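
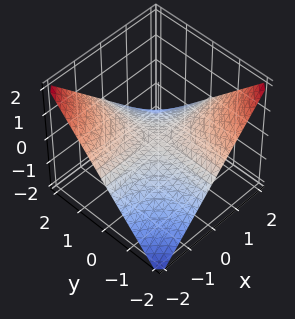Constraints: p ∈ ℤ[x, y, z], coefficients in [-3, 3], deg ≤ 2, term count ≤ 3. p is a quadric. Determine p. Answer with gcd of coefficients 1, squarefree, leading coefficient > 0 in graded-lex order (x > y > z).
Degree: a hyperbolic paraboloid; a quadric, so deg p = 2.
Reading off the gridlines: every point of the y-axis in the box is on the surface; it crosses the z-axis at the gridline z = 0; the visible x-axis segment lies entirely on the surface.
Together with the visible shape, these determine p as stated.

x*y + 2*z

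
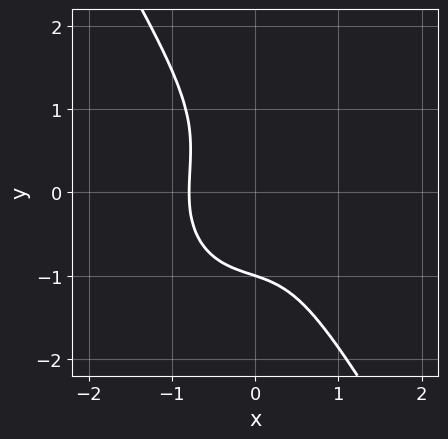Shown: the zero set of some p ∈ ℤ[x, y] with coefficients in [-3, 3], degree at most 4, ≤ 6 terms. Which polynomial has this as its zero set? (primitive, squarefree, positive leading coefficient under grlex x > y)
First, deg p = 3. The shape is more complex than any degree-2 curve.
Next, checking where it meets the axes: one y-axis crossing is at y = -1.
Finally, together with the visible shape, these determine p as stated.

2*x^3 + x*y^2 + y^3 + 1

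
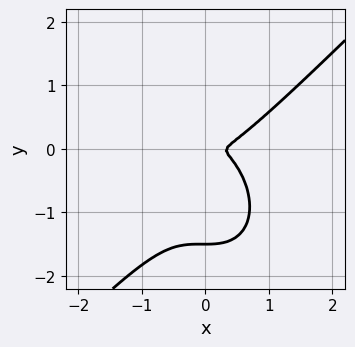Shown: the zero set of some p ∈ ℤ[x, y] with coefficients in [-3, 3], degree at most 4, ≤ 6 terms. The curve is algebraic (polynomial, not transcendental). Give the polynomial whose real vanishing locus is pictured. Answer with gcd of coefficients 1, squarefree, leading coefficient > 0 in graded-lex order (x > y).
Degree: no degree-2 curve has this shape, so deg p = 3.
Solving for integer coefficients yields p as stated.

3*x^3 - x^2*y - 2*y^3 - x^2 - 3*y^2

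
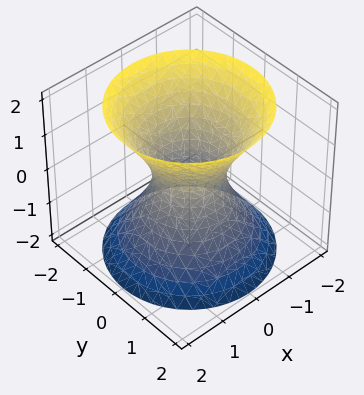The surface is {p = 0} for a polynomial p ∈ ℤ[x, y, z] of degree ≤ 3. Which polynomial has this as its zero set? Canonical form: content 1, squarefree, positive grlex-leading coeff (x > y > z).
3*x^2 + 3*y^2 - 2*z^2 - 2

1. Degree: an hourglass — one-sheet hyperboloid; a quadric, so deg p = 2.
2. Symmetries: the z-axis is an axis of rotation, so x and y enter only as x² + y²; mirror symmetry z ↦ −z ⇒ only even powers of z.
3. Observable constraints: the surface avoids every integer z-axis point in the box; a circular section at z = -2 has radius between 1 and 2.
4. Assembling these constraints gives the stated polynomial.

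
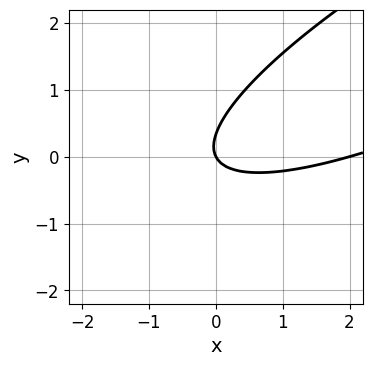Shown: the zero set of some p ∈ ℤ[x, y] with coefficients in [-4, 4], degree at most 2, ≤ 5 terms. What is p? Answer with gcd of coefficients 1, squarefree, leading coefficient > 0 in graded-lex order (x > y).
First, degree: no degree-1 curve has this shape, so deg p = 2.
Then, reading off the gridlines: it meets the y-axis at y = 0 (among the integer gridlines); among the integer gridlines, it crosses the x-axis at x ∈ {0, 2}.
Finally, matching integer coefficients to the picture gives p.

x^2 - 3*x*y + 3*y^2 - 2*x - y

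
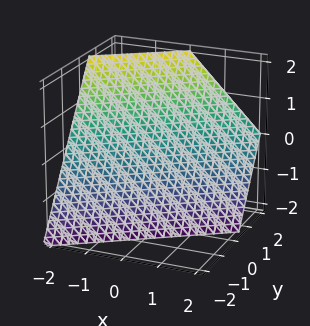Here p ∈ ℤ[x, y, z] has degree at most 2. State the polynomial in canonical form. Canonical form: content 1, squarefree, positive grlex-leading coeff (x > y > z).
2*x - 3*y + 2*z + 2

1. deg p = 1. Every cross-section is a straight line — this is a plane.
2. Checking where it meets the axes: it meets the z-axis at z = -1 (among the integer gridlines); it meets the x-axis at x = -1 (among the integer gridlines).
3. Solving for integer coefficients yields p as stated.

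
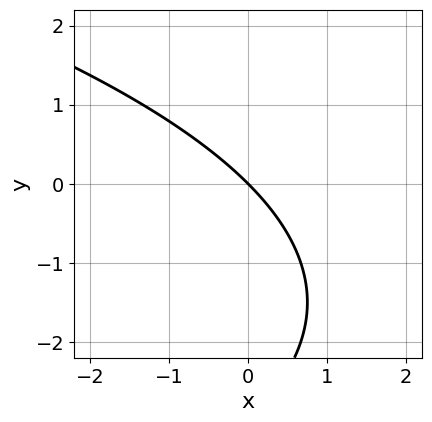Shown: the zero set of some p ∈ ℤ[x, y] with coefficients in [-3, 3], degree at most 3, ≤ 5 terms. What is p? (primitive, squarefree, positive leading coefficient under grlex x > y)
y^2 + 3*x + 3*y

(a) deg p = 2. A generic line meets the curve in up to 2 points.
(b) Checking where it meets the axes: it crosses the x-axis at the gridline x = 0; one y-axis crossing is at y = 0.
(c) The integer polynomial consistent with all of this is the stated p.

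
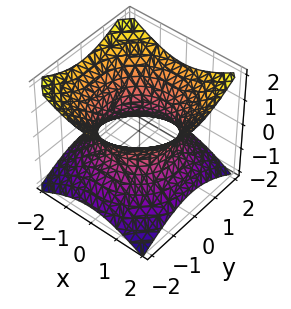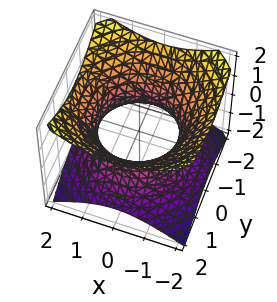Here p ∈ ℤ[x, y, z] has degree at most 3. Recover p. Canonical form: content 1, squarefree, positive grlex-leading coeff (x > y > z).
First, deg p = 2. An hourglass — one-sheet hyperboloid; a quadric.
Next, symmetries: mirror symmetry z ↦ −z ⇒ only even powers of z; rotational symmetry about the z-axis ⇒ p depends on x, y only through x² + y².
Next, reading off the gridlines: the surface avoids every integer z-axis point in the box; a circular section at z = 1 has radius between 1 and 2.
Finally, fitting integer coefficients to these (and the overall shape) gives p.

2*x^2 + 2*y^2 - 3*z^2 - 3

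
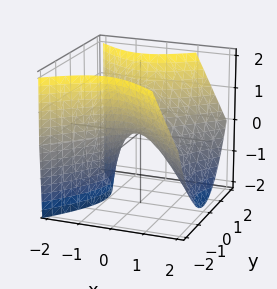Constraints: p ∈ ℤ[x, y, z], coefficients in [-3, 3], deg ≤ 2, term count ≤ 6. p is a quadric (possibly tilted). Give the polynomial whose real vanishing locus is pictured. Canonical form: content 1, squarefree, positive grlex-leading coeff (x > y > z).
2*x^2 + x*z - 2*y^2 + 2*z

deg p = 2.
Against the integer gridlines: it meets the z-axis at z = 0 (among the integer gridlines); it meets the y-axis at y = 0 (among the integer gridlines); it meets the x-axis at x = 0 (among the integer gridlines).
Putting this together gives p.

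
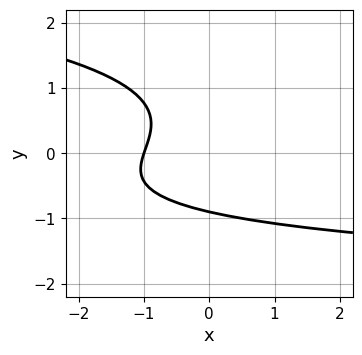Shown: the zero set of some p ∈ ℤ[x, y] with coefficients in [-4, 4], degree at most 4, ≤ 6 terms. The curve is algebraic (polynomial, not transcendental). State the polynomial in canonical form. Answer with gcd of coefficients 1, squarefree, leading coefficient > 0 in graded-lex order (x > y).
(a) deg p = 3.
(b) From the visible intercepts: it meets the x-axis at x = -1 (among the integer gridlines).
(c) Solving for integer coefficients yields p as stated.

3*y^3 + x*y - y^2 + 3*x + 3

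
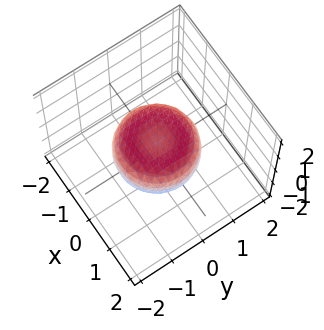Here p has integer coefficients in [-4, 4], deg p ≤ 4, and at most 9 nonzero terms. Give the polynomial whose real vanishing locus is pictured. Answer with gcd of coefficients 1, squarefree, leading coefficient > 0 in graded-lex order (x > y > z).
2*x^4 + 4*x^2*y^2 + 2*y^4 - 2*x^2 - 2*y^2 + 3*z^2 - 1

1. deg p = 4.
2. By symmetry, the surface is invariant under rotation about z: p = q(x² + y², z).
3. From the visible intercepts: a circular section at z = 0 has radius between 1 and 2.
4. Solving for integer coefficients yields p as stated.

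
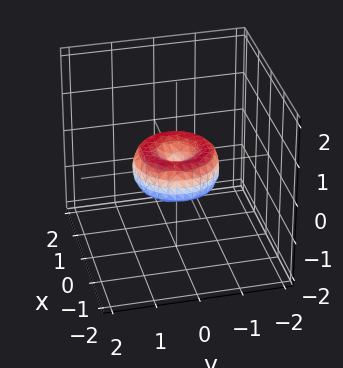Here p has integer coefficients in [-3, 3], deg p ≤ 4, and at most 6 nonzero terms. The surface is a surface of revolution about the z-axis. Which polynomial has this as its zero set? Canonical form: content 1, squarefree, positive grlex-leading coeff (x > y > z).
deg p = 4. A generic line meets the surface in up to 4 points.
Symmetry: every cross-section ⟂ z is a circle, so x, y appear only via x² + y².
From the visible intercepts: a circular section at z = 0 has radius exactly 1; among the integer gridlines, it crosses the y-axis at y ∈ {-1, 0, 1}.
Assembling these constraints gives the stated polynomial. Check: (-1, 0, 0) on the x-axis lies on the surface, and p(-1, 0, 0) = 0. ✓

x^4 + 2*x^2*y^2 + y^4 - x^2 - y^2 + z^2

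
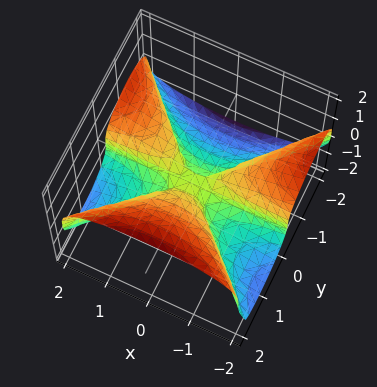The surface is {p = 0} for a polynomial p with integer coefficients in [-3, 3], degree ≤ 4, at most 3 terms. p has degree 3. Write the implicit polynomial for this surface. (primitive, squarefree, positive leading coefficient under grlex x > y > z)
The degree is 3 — a generic line meets the surface in up to 3 points.
Observable constraints: one y-axis crossing is at y = 0; every point of the x-axis in the box is on the surface; one z-axis crossing is at z = 0.
Putting this together gives p.

x^2*y - y^3 + 3*z^3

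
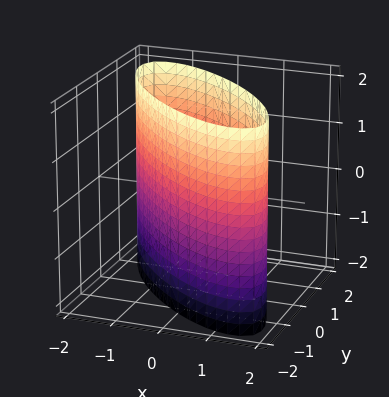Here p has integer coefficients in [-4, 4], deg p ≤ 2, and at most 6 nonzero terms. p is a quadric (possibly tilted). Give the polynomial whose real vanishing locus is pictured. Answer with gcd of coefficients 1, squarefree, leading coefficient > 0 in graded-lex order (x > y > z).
1. The degree is 2 — a generic line meets the surface in up to 2 points.
2. Checking where it meets the axes: it misses every integer gridline on the z-axis.
3. Putting this together gives p.

2*x^2 + 3*x*y + 2*y^2 - 3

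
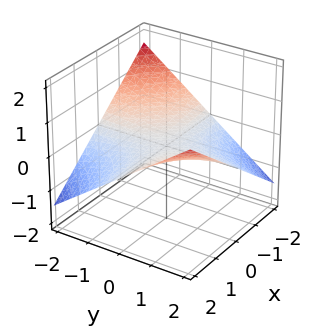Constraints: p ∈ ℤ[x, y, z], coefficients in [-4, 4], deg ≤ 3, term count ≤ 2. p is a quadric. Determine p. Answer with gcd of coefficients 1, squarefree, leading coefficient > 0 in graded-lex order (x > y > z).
x*y - 3*z

1. Degree: a saddle surface; a quadric, so deg p = 2.
2. Against the integer gridlines: the visible x-axis segment lies entirely on the surface; every point of the y-axis in the box is on the surface; one z-axis crossing is at z = 0.
3. These observations pin down the coefficients.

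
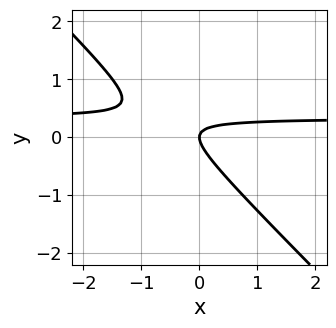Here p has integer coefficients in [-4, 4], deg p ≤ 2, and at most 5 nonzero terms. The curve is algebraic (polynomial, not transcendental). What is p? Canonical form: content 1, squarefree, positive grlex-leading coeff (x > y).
First, the degree is 2 — the shape is more complex than any degree-1 curve.
Then, observable constraints: it meets the y-axis at y = 0 (among the integer gridlines); one x-axis crossing is at x = 0.
Finally, fitting integer coefficients to these (and the overall shape) gives p.

3*x*y + 3*y^2 - x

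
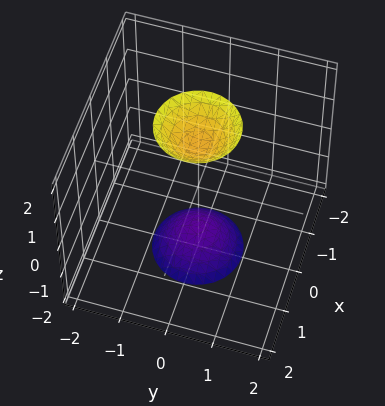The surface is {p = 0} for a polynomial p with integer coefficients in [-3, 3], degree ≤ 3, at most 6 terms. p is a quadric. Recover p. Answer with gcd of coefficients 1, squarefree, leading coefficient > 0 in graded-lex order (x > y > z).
There are 2 components.
The degree is 2 — two separate bowl-shaped sheets opening away from each other; a quadric.
Symmetries: it's symmetric under z → −z, forcing even powers of z; the surface is invariant under rotation about z: p = q(x² + y², z).
Against the integer gridlines: a circular section at z = 2 has radius between 0 and 1; no y-intercept at any integer in the box; the surface avoids every integer x-axis point in the box.
Assembling these constraints gives the stated polynomial.

3*x^2 + 3*y^2 - z^2 + 2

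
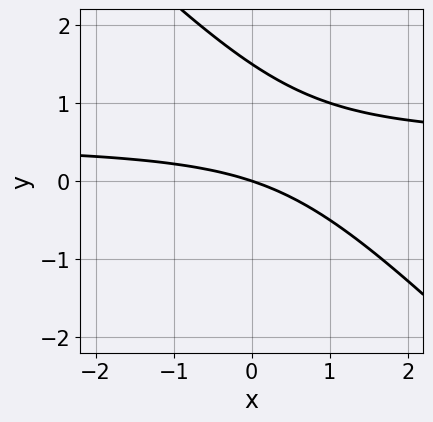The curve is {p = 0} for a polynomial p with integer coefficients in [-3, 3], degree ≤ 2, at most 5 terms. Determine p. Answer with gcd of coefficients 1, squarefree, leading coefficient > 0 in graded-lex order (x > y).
2*x*y + 2*y^2 - x - 3*y

1. deg p = 2. The shape is more complex than any degree-1 curve.
2. From the visible intercepts: one y-axis crossing is at y = 0; it crosses the x-axis at the gridline x = 0.
3. Solving for integer coefficients yields p as stated.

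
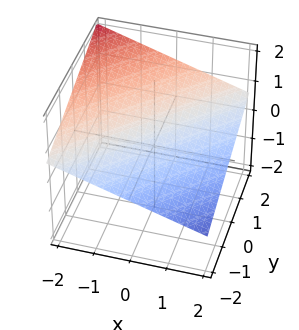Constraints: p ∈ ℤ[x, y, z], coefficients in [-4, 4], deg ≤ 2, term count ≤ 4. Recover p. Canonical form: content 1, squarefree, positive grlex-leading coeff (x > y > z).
x - y + 3*z - 2

(a) The degree is 1 — the surface is flat (a plane).
(b) Checking where it meets the axes: it meets the y-axis at y = -2 (among the integer gridlines); it crosses the x-axis at the gridline x = 2.
(c) Together with the visible shape, these determine p as stated.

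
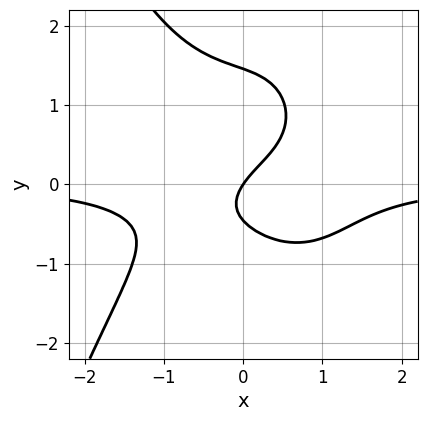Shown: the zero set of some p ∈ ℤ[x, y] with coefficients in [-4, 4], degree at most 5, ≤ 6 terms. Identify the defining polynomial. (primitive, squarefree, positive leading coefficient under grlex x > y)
First, degree: the shape is more complex than any degree-3 curve, so deg p = 4.
Next, from the axis intercepts and sections: it crosses the y-axis at the gridline y = 0; it meets the x-axis at x = 0 (among the integer gridlines).
Finally, together with the visible shape, these determine p as stated.

3*x^3*y + 3*y^3 - 3*y^2 + 3*x - 2*y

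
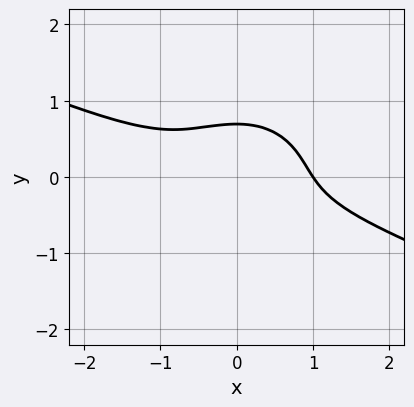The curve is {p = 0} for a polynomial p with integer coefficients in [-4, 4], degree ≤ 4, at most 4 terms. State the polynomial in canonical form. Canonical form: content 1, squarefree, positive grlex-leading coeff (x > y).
The degree is 3 — a generic line meets the curve in up to 3 points.
Checking where it meets the axes: it crosses the x-axis at the gridline x = 1.
Putting this together gives p.

x^3 + 2*x^2*y + 3*y^3 - 1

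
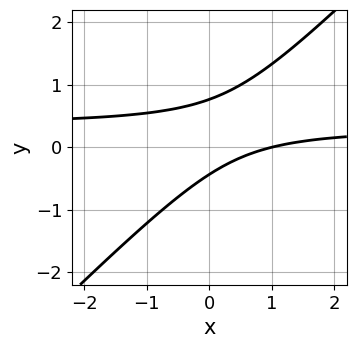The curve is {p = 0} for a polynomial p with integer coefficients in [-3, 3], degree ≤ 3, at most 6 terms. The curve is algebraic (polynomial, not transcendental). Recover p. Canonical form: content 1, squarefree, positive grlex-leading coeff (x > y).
(a) deg p = 2.
(b) Observable constraints: one x-axis crossing is at x = 1.
(c) Solving for integer coefficients yields p as stated.

3*x*y - 3*y^2 - x + y + 1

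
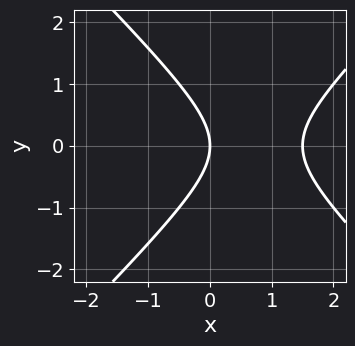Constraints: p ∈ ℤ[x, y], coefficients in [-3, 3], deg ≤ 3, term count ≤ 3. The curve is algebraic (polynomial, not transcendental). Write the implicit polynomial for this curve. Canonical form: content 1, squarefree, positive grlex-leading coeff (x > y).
First, the degree is 2 — the shape is more complex than any degree-1 curve.
Then, symmetries: it's symmetric under y → −y, forcing even powers of y.
Next, from the axis intercepts and sections: it crosses the y-axis at the gridline y = 0; one x-axis crossing is at x = 0.
Finally, together with the visible shape, these determine p as stated.

2*x^2 - 2*y^2 - 3*x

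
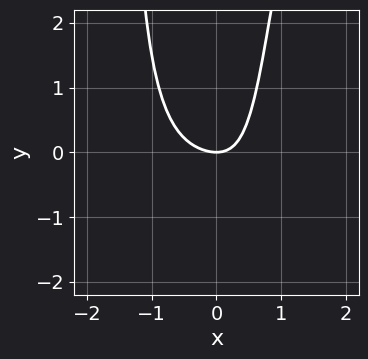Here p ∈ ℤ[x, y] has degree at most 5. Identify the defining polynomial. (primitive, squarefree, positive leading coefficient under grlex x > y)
3*x^4 - 2*x^3*y + 3*x^2 + 3*x*y - 3*y

First, the degree is 4 — no degree-3 curve has this shape.
Then, from the axis intercepts and sections: it meets the y-axis at y = 0 (among the integer gridlines); one x-axis crossing is at x = 0.
Finally, assembling these constraints gives the stated polynomial.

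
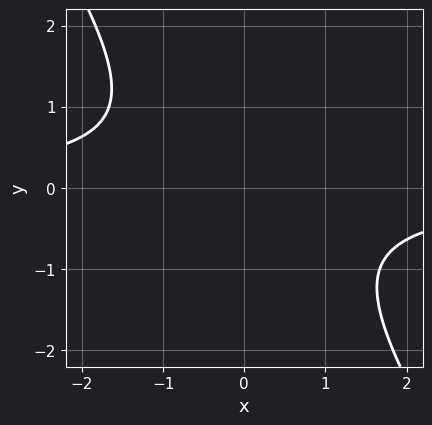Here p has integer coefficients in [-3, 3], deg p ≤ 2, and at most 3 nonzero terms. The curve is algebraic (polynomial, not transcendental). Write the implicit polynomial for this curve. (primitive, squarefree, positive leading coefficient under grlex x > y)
3*x*y + 2*y^2 + 3

First, deg p = 2.
Then, observable constraints: no x-intercept at any integer in the box; the curve avoids every integer y-axis point in the box.
Finally, these observations pin down the coefficients.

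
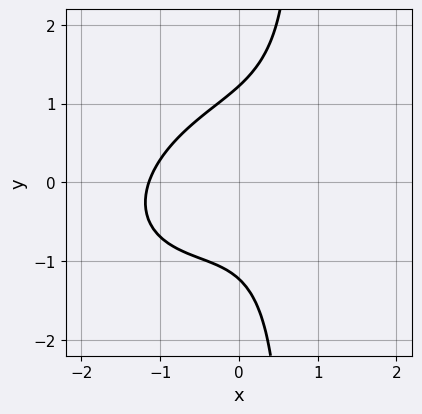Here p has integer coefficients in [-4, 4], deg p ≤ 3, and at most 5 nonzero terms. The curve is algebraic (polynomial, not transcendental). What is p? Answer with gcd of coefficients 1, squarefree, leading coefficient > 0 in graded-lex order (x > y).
First, the degree is 3 — a generic line meets the curve in up to 3 points.
Finally, putting this together gives p.

2*x^3 - 2*x^2*y + 3*x*y^2 - 2*y^2 + 3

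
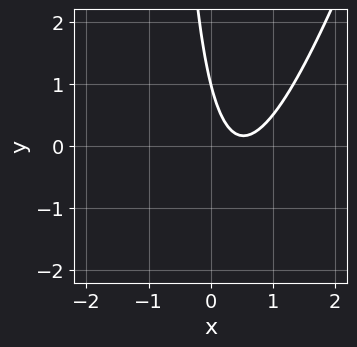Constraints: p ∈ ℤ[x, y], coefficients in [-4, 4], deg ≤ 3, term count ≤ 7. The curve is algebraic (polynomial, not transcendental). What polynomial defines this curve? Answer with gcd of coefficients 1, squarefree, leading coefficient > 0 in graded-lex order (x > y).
3*x^2 - x*y - 3*x - y + 1

The degree is 2 — no degree-1 curve has this shape.
From the axis intercepts and sections: it misses every integer gridline on the x-axis; one y-axis crossing is at y = 1.
Fitting integer coefficients to these (and the overall shape) gives p.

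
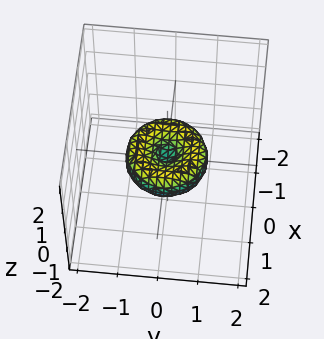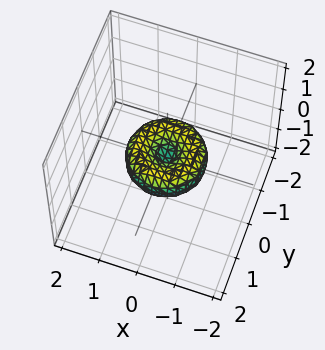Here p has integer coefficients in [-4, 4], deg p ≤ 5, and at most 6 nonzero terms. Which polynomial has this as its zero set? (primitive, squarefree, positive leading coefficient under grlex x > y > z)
(a) The degree is 4 — the shape is more complex than any degree-3 surface.
(b) Symmetries: every cross-section ⟂ z is a circle, so x, y appear only via x² + y².
(c) Observable constraints: a circular section at z = 0 has radius exactly 1; among the integer gridlines, it crosses the y-axis at y ∈ {-1, 0, 1}; the x-axis gridline crossings are at x ∈ {-1, 0, 1}; it crosses the z-axis at the gridline z = 0.
(d) Assembling these constraints gives the stated polynomial.

2*x^4 + 4*x^2*y^2 + 2*y^4 - 2*x^2 - 2*y^2 + 3*z^2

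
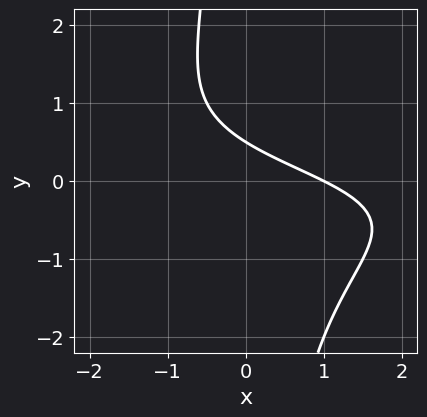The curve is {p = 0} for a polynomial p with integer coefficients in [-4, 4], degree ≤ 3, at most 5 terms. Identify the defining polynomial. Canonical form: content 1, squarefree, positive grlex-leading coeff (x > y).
1. deg p = 3. A generic line meets the curve in up to 3 points.
2. Observable constraints: it crosses the x-axis at the gridline x = 1.
3. Fitting integer coefficients to these (and the overall shape) gives p.

x*y^2 + x + 2*y - 1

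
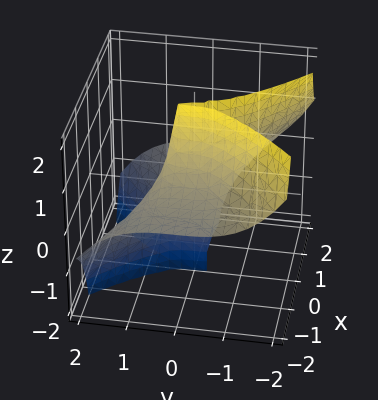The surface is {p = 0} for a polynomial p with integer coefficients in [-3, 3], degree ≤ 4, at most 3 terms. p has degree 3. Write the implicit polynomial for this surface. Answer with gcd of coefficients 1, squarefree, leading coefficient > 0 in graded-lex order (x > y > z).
2*x^2*z + y^3 + x

First, the degree is 3 — no degree-2 surface has this shape.
Next, from the visible intercepts: it crosses the y-axis at the gridline y = 0; the visible z-axis segment lies entirely on the surface; it meets the x-axis at x = 0 (among the integer gridlines).
Finally, putting this together gives p.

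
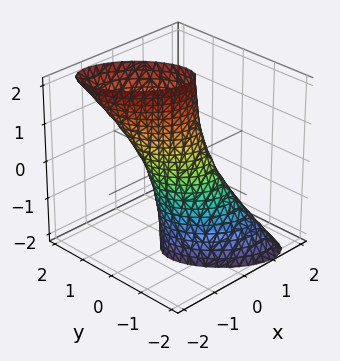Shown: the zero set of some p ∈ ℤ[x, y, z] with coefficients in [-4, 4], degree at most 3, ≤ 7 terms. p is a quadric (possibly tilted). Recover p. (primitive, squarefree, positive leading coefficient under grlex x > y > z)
3*x^2 + 3*x*y + 3*y^2 - 2*y*z - 1

deg p = 2. No degree-1 surface has this shape.
Reading off the gridlines: no z-intercept at any integer in the box.
Solving for integer coefficients yields p as stated.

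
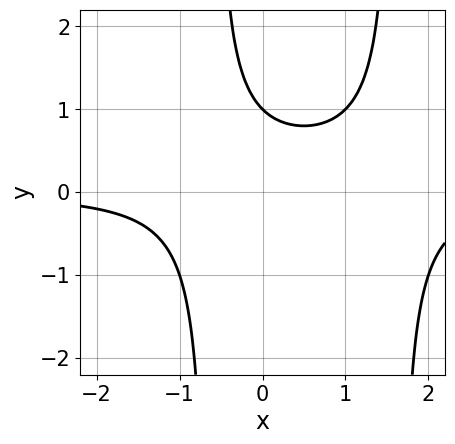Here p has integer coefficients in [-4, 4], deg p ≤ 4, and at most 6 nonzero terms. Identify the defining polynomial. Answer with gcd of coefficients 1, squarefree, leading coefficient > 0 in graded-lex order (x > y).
1. deg p = 3. No degree-2 curve has this shape.
2. From the axis intercepts and sections: it crosses the y-axis at the gridline y = 1; it misses every integer gridline on the x-axis.
3. Together with the visible shape, these determine p as stated.

x^2*y - x*y - y + 1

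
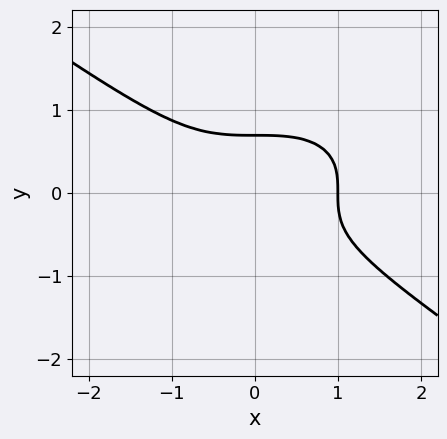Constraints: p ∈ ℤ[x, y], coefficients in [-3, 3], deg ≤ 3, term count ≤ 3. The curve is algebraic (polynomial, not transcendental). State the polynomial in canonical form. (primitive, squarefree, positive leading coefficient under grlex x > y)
(a) deg p = 3. The shape is more complex than any degree-2 curve.
(b) From the axis intercepts and sections: it meets the x-axis at x = 1 (among the integer gridlines).
(c) Assembling these constraints gives the stated polynomial.

x^3 + 3*y^3 - 1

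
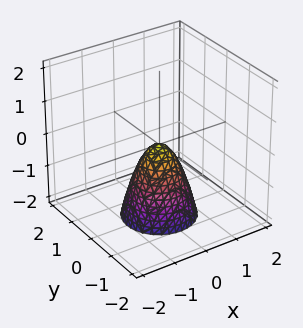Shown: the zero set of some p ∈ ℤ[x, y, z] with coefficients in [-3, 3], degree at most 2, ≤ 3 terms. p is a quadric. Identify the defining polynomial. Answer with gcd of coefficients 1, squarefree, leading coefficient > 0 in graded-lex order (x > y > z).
The degree is 2 — a paraboloid; a quadric.
Symmetries: every cross-section ⟂ z is a circle, so x, y appear only via x² + y².
Observable constraints: a circular section at z = -2 has radius exactly 1; one y-axis crossing is at y = 0; it crosses the z-axis at the gridline z = 0; it meets the x-axis at x = 0 (among the integer gridlines).
Putting this together gives p.

2*x^2 + 2*y^2 + z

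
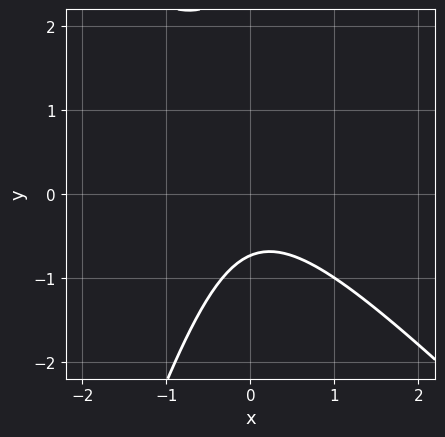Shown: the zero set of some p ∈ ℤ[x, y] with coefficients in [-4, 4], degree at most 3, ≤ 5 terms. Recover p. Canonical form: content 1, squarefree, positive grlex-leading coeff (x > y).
deg p = 2. No degree-1 curve has this shape.
Observable constraints: it misses every integer gridline on the x-axis.
Putting this together gives p.

3*x^2 + 2*x*y - y^2 + 2*y + 2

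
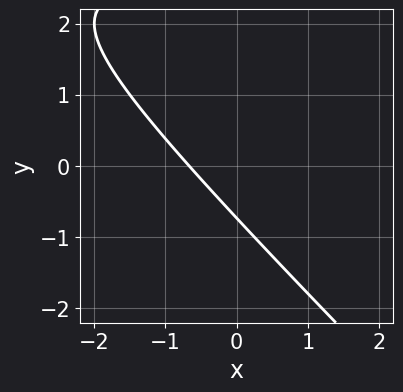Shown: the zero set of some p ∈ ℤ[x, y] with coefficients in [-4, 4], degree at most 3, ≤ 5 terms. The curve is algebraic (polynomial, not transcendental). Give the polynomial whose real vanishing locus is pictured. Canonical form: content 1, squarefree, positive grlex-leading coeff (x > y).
(a) Degree: a generic line meets the curve in up to 2 points, so deg p = 2.
(b) Matching integer coefficients to the picture gives p.

x*y + y^2 - 3*x - 2*y - 2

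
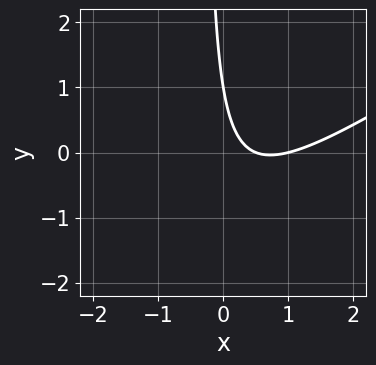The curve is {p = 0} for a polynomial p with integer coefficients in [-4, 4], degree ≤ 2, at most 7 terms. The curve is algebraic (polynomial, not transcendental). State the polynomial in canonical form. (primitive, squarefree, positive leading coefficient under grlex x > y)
First, degree: no degree-1 curve has this shape, so deg p = 2.
Next, checking where it meets the axes: it meets the x-axis at x = 1 (among the integer gridlines); it meets the y-axis at y = 1 (among the integer gridlines).
Finally, the integer polynomial consistent with all of this is the stated p.

2*x^2 - 3*x*y - 3*x - y + 1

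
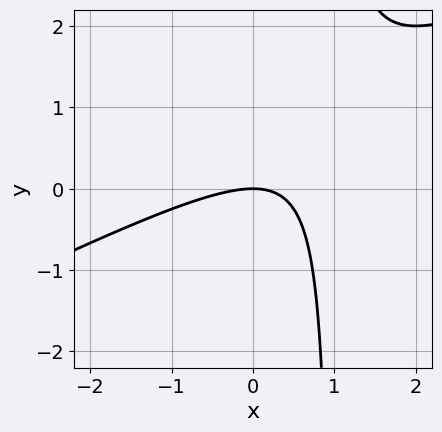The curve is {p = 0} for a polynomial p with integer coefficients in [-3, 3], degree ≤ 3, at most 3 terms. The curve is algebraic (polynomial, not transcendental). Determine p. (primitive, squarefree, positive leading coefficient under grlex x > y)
x^2 - 2*x*y + 2*y

First, degree: the shape is more complex than any degree-1 curve, so deg p = 2.
Then, from the axis intercepts and sections: it meets the x-axis at x = 0 (among the integer gridlines); it crosses the y-axis at the gridline y = 0.
Finally, fitting integer coefficients to these (and the overall shape) gives p.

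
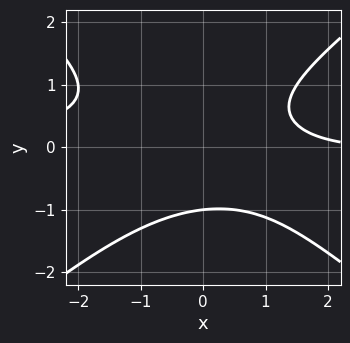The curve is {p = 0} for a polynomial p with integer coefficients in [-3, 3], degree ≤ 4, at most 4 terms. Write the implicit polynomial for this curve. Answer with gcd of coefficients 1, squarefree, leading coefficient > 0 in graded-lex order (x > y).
1. Degree: the shape is more complex than any degree-2 curve, so deg p = 3.
2. Against the integer gridlines: it crosses the y-axis at the gridline y = -1; no x-intercept at any integer in the box.
3. Putting this together gives p.

2*x^2*y - 3*y^3 + x - 3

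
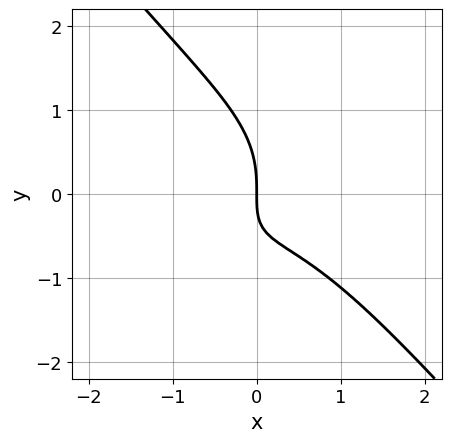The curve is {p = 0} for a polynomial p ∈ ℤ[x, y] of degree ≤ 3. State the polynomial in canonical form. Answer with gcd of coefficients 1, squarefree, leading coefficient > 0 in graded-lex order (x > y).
First, deg p = 3. The shape is more complex than any degree-2 curve.
Then, against the integer gridlines: one y-axis crossing is at y = 0; one x-axis crossing is at x = 0.
Finally, putting this together gives p.

2*x^3 - x^2*y + 2*y^3 + 3*x*y + 3*x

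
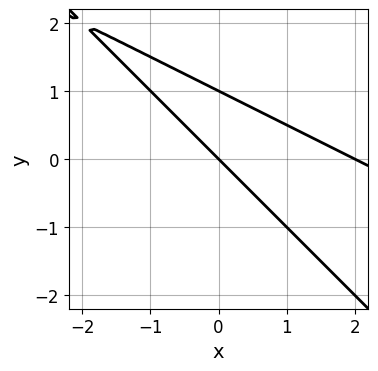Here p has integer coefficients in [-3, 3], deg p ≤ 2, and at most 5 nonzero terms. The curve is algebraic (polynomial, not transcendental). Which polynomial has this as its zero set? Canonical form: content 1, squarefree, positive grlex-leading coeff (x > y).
x^2 + 3*x*y + 2*y^2 - 2*x - 2*y

Degree: no degree-1 curve has this shape, so deg p = 2.
Against the integer gridlines: the y-axis gridline crossings are at y ∈ {0, 1}; among the integer gridlines, it crosses the x-axis at x ∈ {0, 2}.
The integer polynomial consistent with all of this is the stated p.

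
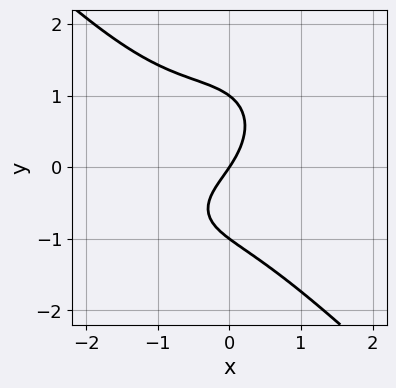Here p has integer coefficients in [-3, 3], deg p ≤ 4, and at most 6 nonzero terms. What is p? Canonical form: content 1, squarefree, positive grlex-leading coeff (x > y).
2*x^3 + 2*y^3 + 2*x^2 + 3*x - 2*y

deg p = 3. No degree-2 curve has this shape.
Reading off the gridlines: the y-axis gridline crossings are at y ∈ {-1, 0, 1}; it crosses the x-axis at the gridline x = 0.
Matching integer coefficients to the picture gives p.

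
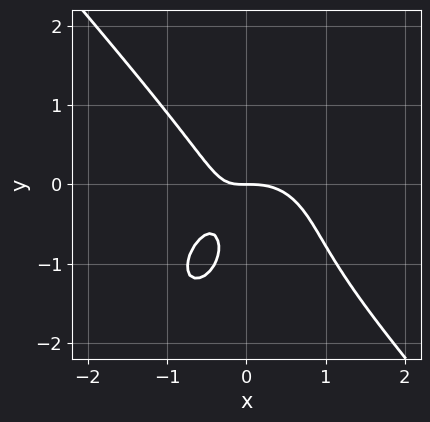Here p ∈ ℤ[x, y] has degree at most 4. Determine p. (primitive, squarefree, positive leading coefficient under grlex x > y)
(a) Degree: no degree-2 curve has this shape, so deg p = 3.
(b) Checking where it meets the axes: it crosses the x-axis at the gridline x = 0; it crosses the y-axis at the gridline y = 0.
(c) Solving for integer coefficients yields p as stated.

3*x^3 + 2*y^3 + 3*x*y + 3*y^2 + 2*y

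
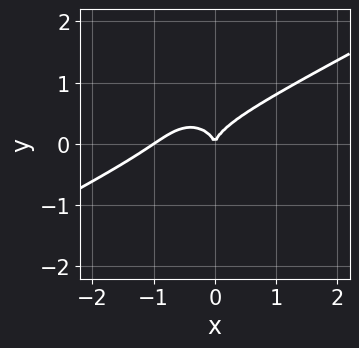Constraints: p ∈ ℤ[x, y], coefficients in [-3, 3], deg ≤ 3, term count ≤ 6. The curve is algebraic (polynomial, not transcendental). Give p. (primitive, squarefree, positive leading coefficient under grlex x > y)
2*x^3 - 3*x^2*y - 3*y^3 + 2*x^2

First, degree: a generic line meets the curve in up to 3 points, so deg p = 3.
Then, checking where it meets the axes: among the integer gridlines, it crosses the x-axis at x ∈ {-1, 0}; it meets the y-axis at y = 0 (among the integer gridlines).
Finally, together with the visible shape, these determine p as stated.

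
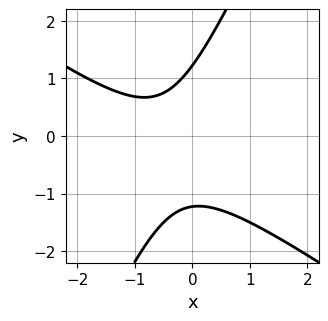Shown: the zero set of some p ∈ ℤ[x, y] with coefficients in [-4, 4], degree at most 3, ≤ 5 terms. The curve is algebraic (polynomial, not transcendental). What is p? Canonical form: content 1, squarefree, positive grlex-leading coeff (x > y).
3*x^2 + 3*x*y - 2*y^2 + 3*x + 3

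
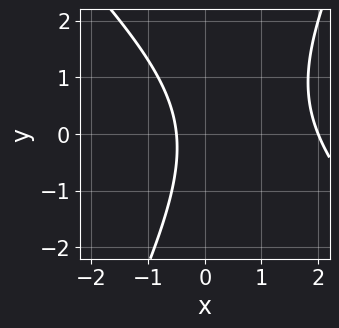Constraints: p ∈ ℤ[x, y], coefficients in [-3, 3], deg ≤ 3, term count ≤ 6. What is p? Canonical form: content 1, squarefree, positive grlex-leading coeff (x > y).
First, deg p = 2.
Then, reading off the gridlines: it meets the x-axis at x = 2 (among the integer gridlines); it misses every integer gridline on the y-axis.
Finally, solving for integer coefficients yields p as stated.

2*x^2 + x*y - y^2 - 3*x - 2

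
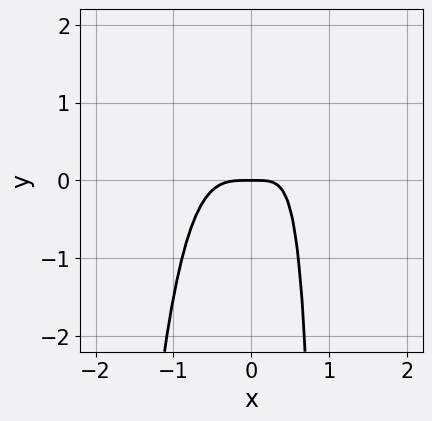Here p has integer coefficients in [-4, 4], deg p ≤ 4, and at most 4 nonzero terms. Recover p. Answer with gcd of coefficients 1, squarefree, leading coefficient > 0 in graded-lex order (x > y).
3*x^4 - x*y + y

1. Degree: a generic line meets the curve in up to 4 points, so deg p = 4.
2. Reading off the gridlines: it crosses the x-axis at the gridline x = 0; one y-axis crossing is at y = 0.
3. Assembling these constraints gives the stated polynomial.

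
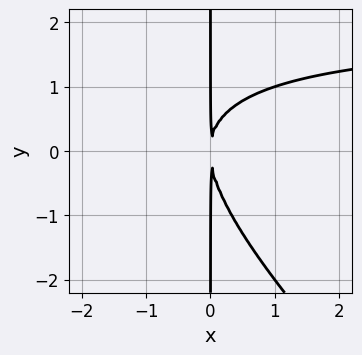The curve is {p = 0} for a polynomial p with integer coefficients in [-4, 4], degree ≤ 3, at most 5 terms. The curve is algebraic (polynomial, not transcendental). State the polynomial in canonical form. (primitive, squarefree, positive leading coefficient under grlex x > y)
1. The degree is 3 — the shape is more complex than any degree-2 curve.
2. Against the integer gridlines: the visible y-axis segment lies entirely on the curve.
3. Solving for integer coefficients yields p as stated.

x^2*y + x*y^2 - 2*x^2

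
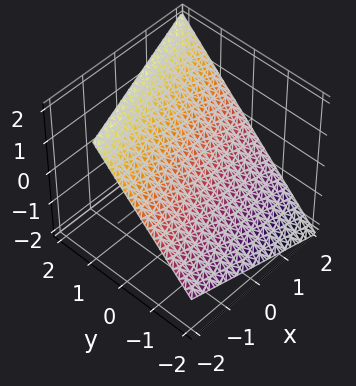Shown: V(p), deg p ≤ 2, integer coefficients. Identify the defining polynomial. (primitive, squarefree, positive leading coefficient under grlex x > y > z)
x - 3*y + 3*z - 2

First, degree: every cross-section is a straight line — this is a plane, so deg p = 1.
Next, from the visible intercepts: it crosses the x-axis at the gridline x = 2.
Finally, fitting integer coefficients to these (and the overall shape) gives p.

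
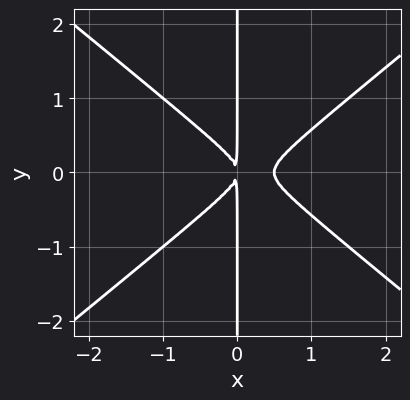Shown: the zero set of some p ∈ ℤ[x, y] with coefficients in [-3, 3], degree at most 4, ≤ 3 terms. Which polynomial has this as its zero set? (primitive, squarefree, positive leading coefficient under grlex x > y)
2*x^3 - 3*x*y^2 - x^2

First, degree: a generic line meets the curve in up to 3 points, so deg p = 3.
Then, symmetries: mirror symmetry y ↦ −y ⇒ only even powers of y.
Next, from the visible intercepts: the visible y-axis segment lies entirely on the curve.
Finally, fitting integer coefficients to these (and the overall shape) gives p.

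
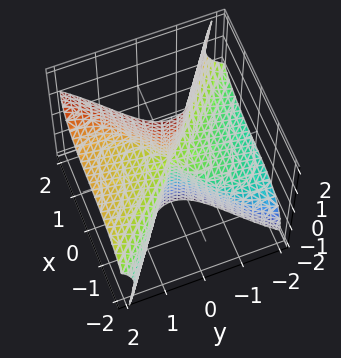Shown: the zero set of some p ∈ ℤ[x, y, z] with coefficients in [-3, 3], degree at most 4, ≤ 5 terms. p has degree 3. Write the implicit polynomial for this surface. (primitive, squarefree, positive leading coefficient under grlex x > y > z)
x^3 + 2*x*z^2 + y^3 - 3*y^2*z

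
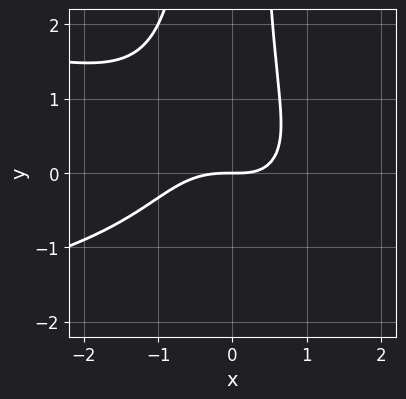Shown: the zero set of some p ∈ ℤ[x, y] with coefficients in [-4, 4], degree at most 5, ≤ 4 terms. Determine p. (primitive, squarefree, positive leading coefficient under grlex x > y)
First, the degree is 4 — the shape is more complex than any degree-3 curve.
Next, observable constraints: it crosses the y-axis at the gridline y = 0; it crosses the x-axis at the gridline x = 0.
Finally, putting this together gives p.

3*x^2*y^2 + 2*x^3 + 2*x*y - 3*y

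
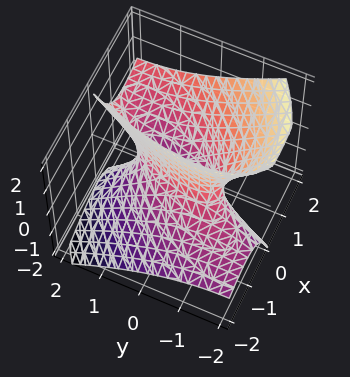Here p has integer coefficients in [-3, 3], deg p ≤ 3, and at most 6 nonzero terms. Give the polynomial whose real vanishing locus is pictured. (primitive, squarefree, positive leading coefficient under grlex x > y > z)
2*x^2 - 2*x*y - 3*x*z + y^2 - z^2 - 1

Degree: a generic line meets the surface in up to 2 points, so deg p = 2.
Checking where it meets the axes: no z-intercept at any integer in the box; among the integer gridlines, it crosses the y-axis at y ∈ {-1, 1}.
Together with the visible shape, these determine p as stated.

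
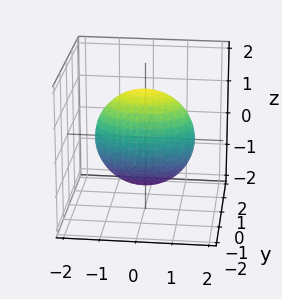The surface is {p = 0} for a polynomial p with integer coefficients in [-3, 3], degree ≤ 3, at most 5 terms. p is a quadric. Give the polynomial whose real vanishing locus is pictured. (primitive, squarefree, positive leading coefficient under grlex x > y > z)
First, degree: bounded and convex; a quadric, so deg p = 2.
Then, symmetries: the y ↦ −y reflection is a symmetry, so y appears only in even powers; the z ↦ −z reflection is a symmetry, so z appears only in even powers; it's symmetric under x → −x, forcing even powers of x.
Then, from the axis intercepts and sections: the y-axis gridline crossings are at y ∈ {-1, 1}.
Finally, matching integer coefficients to the picture gives p.

x^2 + 2*y^2 + z^2 - 2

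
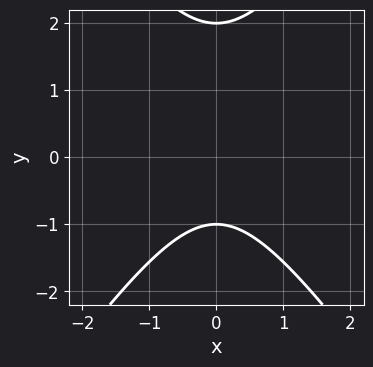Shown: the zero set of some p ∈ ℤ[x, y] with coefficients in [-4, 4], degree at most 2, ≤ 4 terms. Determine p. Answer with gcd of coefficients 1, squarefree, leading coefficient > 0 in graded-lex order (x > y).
(a) deg p = 2. A generic line meets the curve in up to 2 points.
(b) Symmetries: it's symmetric under x → −x, forcing even powers of x.
(c) Reading off the gridlines: among the integer gridlines, it crosses the y-axis at y ∈ {-1, 2}; no x-intercept at any integer in the box.
(d) Together with the visible shape, these determine p as stated.

2*x^2 - y^2 + y + 2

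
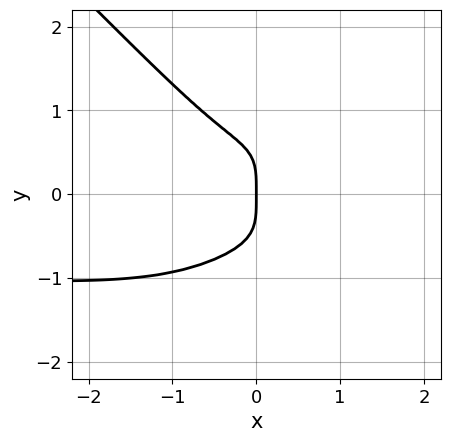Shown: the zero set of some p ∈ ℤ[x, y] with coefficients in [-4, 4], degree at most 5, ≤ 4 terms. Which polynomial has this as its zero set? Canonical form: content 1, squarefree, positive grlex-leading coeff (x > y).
(a) deg p = 4. A generic line meets the curve in up to 4 points.
(b) Reading off the gridlines: it crosses the x-axis at the gridline x = 0; one y-axis crossing is at y = 0.
(c) Assembling these constraints gives the stated polynomial.

3*x^3*y + 3*y^4 + 3*x^3 + 2*x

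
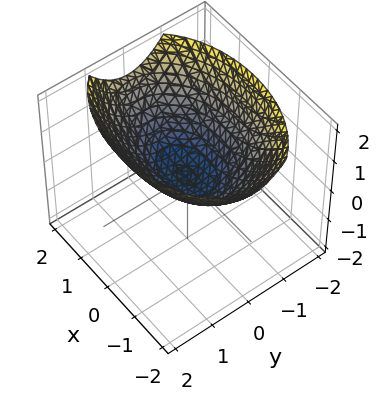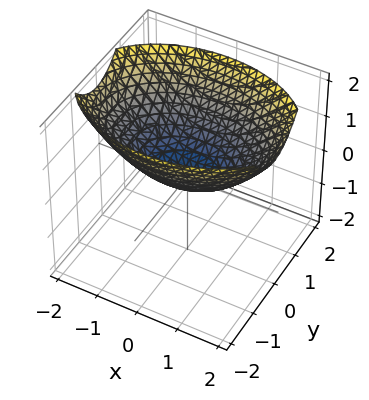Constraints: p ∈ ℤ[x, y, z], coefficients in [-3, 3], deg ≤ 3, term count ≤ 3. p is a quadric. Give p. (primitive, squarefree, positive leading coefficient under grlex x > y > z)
1. The degree is 2 — a paraboloid; a quadric.
2. Symmetries: mirror symmetry x ↦ −x ⇒ only even powers of x; the y ↦ −y reflection is a symmetry, so y appears only in even powers.
3. From the visible intercepts: one y-axis crossing is at y = 0; one z-axis crossing is at z = 0.
4. Together with the visible shape, these determine p as stated.

x^2 + 2*y^2 - 3*z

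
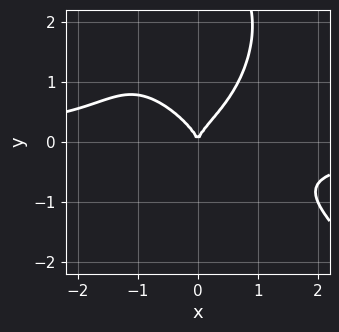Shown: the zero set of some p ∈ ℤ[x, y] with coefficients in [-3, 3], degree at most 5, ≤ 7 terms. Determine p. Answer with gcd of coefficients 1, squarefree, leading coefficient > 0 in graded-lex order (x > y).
2*x^3*y + x^2*y^2 + y^4 - 3*y^3 + 2*x^2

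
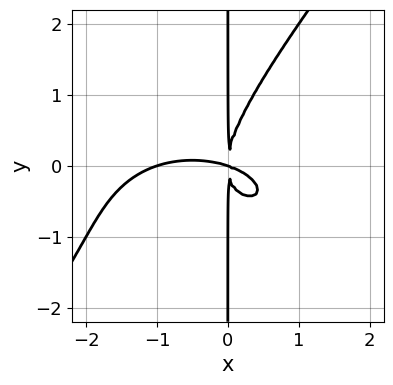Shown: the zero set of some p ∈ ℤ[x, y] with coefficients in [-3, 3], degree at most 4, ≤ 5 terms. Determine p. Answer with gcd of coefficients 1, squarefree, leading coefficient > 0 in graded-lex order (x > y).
x^4 + 2*x^2*y^2 - 2*x*y^3 + x^3 + 3*x^2*y

(a) The degree is 4 — the shape is more complex than any degree-3 curve.
(b) Reading off the gridlines: the visible y-axis segment lies entirely on the curve; among the integer gridlines, it crosses the x-axis at x ∈ {-1, 0}.
(c) Solving for integer coefficients yields p as stated.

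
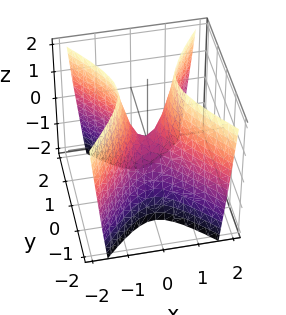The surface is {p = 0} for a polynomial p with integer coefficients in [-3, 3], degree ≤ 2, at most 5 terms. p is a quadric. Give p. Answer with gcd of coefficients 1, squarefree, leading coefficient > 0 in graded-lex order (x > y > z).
3*x^2 - 2*y^2 - z

First, the degree is 2 — a saddle surface; a quadric.
Then, symmetries: it's symmetric under x → −x, forcing even powers of x; mirror symmetry y ↦ −y ⇒ only even powers of y.
Next, checking where it meets the axes: it meets the x-axis at x = 0 (among the integer gridlines); it crosses the y-axis at the gridline y = 0.
Finally, the integer polynomial consistent with all of this is the stated p.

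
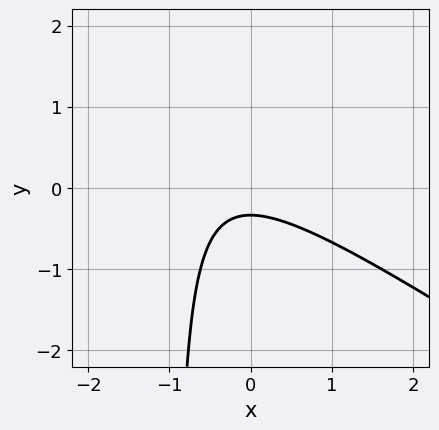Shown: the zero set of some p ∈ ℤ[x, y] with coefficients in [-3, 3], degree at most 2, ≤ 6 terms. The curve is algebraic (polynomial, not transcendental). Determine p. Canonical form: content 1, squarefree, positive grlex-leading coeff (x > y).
2*x^2 + 3*x*y + x + 3*y + 1

(a) The degree is 2 — no degree-1 curve has this shape.
(b) From the axis intercepts and sections: no x-intercept at any integer in the box.
(c) Putting this together gives p.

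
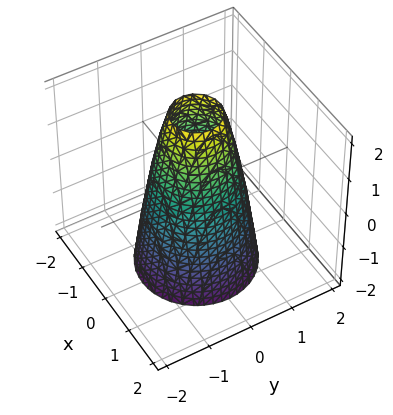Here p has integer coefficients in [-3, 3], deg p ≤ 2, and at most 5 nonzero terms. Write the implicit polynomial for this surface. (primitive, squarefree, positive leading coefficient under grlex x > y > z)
3*x^2 + 3*y^2 + z - 3

(a) Degree: a generic line meets the surface in up to 2 points, so deg p = 2.
(b) By symmetry, the surface is invariant under rotation about z: p = q(x² + y², z).
(c) From the visible intercepts: among the integer gridlines, it crosses the x-axis at x ∈ {-1, 1}; the y-axis gridline crossings are at y ∈ {-1, 1}; the surface avoids every integer z-axis point in the box.
(d) Matching integer coefficients to the picture gives p.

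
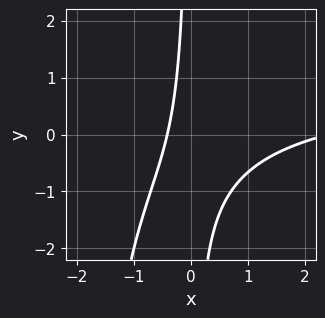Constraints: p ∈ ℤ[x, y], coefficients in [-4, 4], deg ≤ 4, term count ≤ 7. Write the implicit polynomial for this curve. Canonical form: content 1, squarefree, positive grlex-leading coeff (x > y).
1. deg p = 3. No degree-2 curve has this shape.
2. From the visible intercepts: the curve avoids every integer y-axis point in the box.
3. Matching integer coefficients to the picture gives p.

x^2*y - x^2 + 2*x*y + 2*x + 1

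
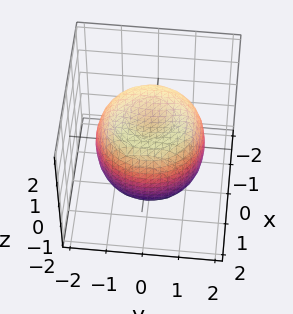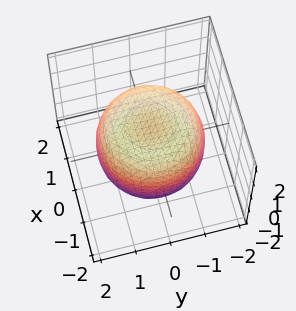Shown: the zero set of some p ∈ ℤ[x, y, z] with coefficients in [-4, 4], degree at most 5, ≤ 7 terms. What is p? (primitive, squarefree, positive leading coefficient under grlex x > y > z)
2*x^4 + 4*x^2*y^2 + 2*y^4 - 3*x^2 - 3*y^2 + 3*z^2 - 3

1. deg p = 4. A generic line meets the surface in up to 4 points.
2. Symmetries: rotational symmetry about the z-axis ⇒ p depends on x, y only through x² + y².
3. Reading off the gridlines: a circular section at z = 0 has radius between 1 and 2; the z-axis gridline crossings are at z ∈ {-1, 1}.
4. Fitting integer coefficients to these (and the overall shape) gives p.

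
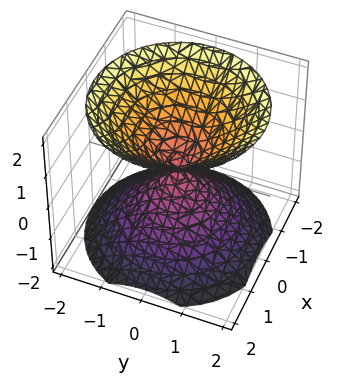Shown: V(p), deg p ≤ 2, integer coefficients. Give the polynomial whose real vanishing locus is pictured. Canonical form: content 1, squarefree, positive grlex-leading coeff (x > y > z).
First, the picture has 2 separate pieces. Treating them together as one polynomial.
Next, degree: a double cone through the origin; a quadric, so deg p = 2.
Then, symmetries: mirror symmetry z ↦ −z ⇒ only even powers of z; every cross-section ⟂ z is a circle, so x, y appear only via x² + y².
Then, observable constraints: it crosses the x-axis at the gridline x = 0; one y-axis crossing is at y = 0.
Finally, solving for integer coefficients yields p as stated.

x^2 + y^2 - z^2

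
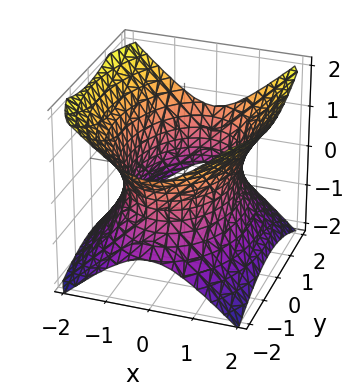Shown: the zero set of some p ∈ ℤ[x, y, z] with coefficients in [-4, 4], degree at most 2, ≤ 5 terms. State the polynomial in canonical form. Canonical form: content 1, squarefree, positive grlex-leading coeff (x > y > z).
(a) The degree is 2 — one connected sheet with a waist; a quadric.
(b) Symmetries: mirror symmetry x ↦ −x ⇒ only even powers of x; it's symmetric under z → −z, forcing even powers of z; mirror symmetry y ↦ −y ⇒ only even powers of y.
(c) Against the integer gridlines: the surface avoids every integer z-axis point in the box.
(d) The integer polynomial consistent with all of this is the stated p.

2*x^2 + y^2 - 2*z^2 - 3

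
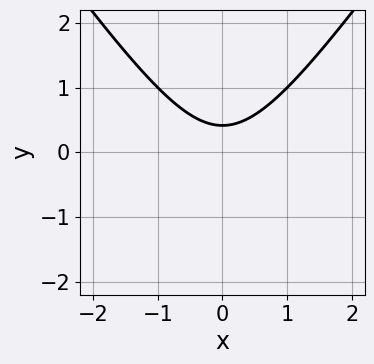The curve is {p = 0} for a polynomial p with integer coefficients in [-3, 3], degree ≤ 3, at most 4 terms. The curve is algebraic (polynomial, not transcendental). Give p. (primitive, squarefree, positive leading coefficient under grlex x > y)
2*x^2 - y^2 - 2*y + 1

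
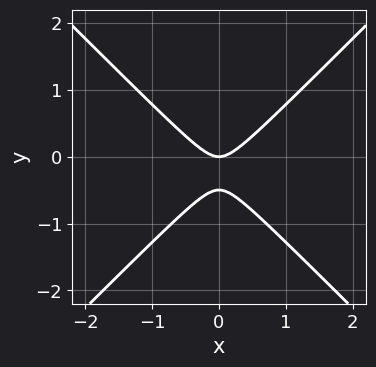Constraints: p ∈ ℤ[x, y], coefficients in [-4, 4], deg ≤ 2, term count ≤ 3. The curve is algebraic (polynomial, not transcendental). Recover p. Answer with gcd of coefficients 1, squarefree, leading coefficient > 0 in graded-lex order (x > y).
2*x^2 - 2*y^2 - y

Degree: the shape is more complex than any degree-1 curve, so deg p = 2.
Symmetries: it's symmetric under x → −x, forcing even powers of x.
Checking where it meets the axes: it crosses the x-axis at the gridline x = 0; it crosses the y-axis at the gridline y = 0.
The integer polynomial consistent with all of this is the stated p.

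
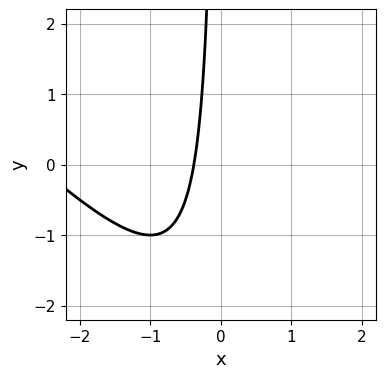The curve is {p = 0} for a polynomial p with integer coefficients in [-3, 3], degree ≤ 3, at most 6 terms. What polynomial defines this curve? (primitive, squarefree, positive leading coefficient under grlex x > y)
First, degree: a generic line meets the curve in up to 2 points, so deg p = 2.
Then, from the visible intercepts: the curve avoids every integer y-axis point in the box.
Finally, assembling these constraints gives the stated polynomial.

x^2 + x*y + 3*x + 1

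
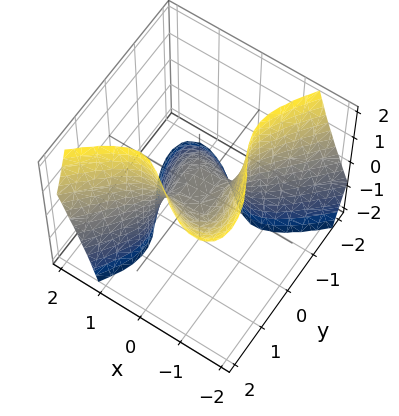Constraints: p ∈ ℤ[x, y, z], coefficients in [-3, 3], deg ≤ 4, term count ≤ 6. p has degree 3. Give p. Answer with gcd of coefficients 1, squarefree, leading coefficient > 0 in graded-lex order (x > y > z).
3*x^3 - 3*x*y*z - 2*y^3 + 2*z

First, the degree is 3 — no degree-2 surface has this shape.
Next, from the axis intercepts and sections: one y-axis crossing is at y = 0; it meets the z-axis at z = 0 (among the integer gridlines); it meets the x-axis at x = 0 (among the integer gridlines).
Finally, the integer polynomial consistent with all of this is the stated p.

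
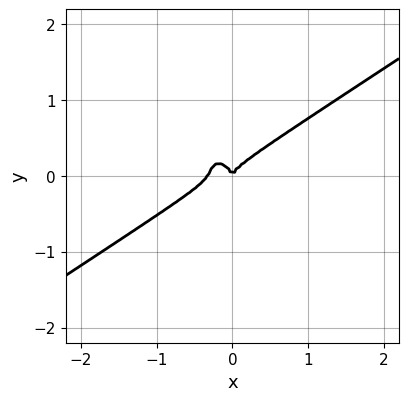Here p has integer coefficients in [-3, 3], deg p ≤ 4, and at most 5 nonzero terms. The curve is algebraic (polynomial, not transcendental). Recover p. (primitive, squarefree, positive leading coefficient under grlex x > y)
3*x^3 - 2*x^2*y - 2*x*y^2 - 3*y^3 + x^2

(a) Degree: a generic line meets the curve in up to 3 points, so deg p = 3.
(b) From the axis intercepts and sections: one y-axis crossing is at y = 0; one x-axis crossing is at x = 0.
(c) Solving for integer coefficients yields p as stated.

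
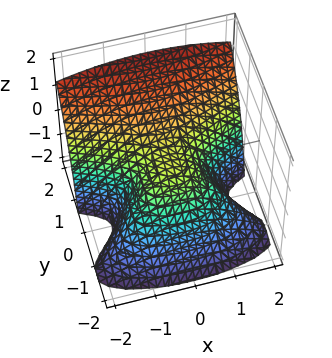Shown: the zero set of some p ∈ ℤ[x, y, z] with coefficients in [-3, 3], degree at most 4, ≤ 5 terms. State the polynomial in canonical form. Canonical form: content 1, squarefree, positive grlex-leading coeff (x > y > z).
First, deg p = 3. No degree-2 surface has this shape.
Next, reading off the gridlines: it crosses the y-axis at the gridline y = 0; it crosses the z-axis at the gridline z = 0.
Finally, putting this together gives p.

3*y^3 - 3*y^2*z - x^2 - y^2 - z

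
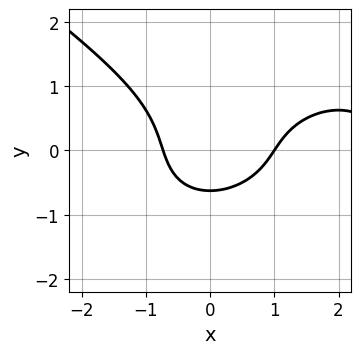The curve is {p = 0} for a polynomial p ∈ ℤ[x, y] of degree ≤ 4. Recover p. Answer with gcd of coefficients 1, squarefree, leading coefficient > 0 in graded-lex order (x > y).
First, deg p = 3. The shape is more complex than any degree-2 curve.
Next, against the integer gridlines: one x-axis crossing is at x = 1.
Finally, solving for integer coefficients yields p as stated.

x^3 + 3*y^3 - 3*x^2 + 2*y + 2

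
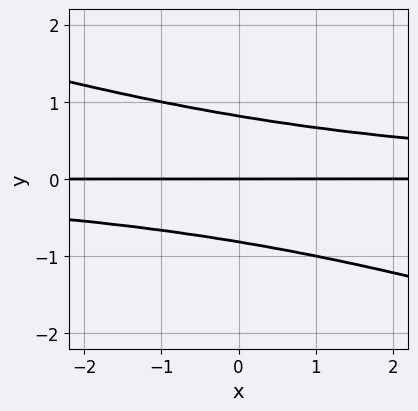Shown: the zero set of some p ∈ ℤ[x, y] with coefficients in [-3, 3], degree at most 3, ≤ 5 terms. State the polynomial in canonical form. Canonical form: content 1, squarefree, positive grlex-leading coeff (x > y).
(a) deg p = 3. The shape is more complex than any degree-2 curve.
(b) Reading off the gridlines: it meets the y-axis at y = 0 (among the integer gridlines); the visible x-axis segment lies entirely on the curve.
(c) Matching integer coefficients to the picture gives p.

x*y^2 + 3*y^3 - 2*y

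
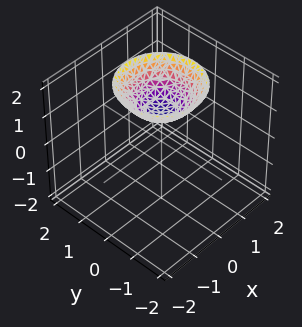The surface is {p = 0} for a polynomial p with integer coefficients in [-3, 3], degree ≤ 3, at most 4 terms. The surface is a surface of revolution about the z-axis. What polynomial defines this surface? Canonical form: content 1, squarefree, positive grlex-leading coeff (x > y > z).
2*x^2 + 2*y^2 - 3*z + 3

The degree is 2 — a generic line meets the surface in up to 2 points.
By symmetry, every cross-section ⟂ z is a circle, so x, y appear only via x² + y².
From the axis intercepts and sections: it misses every integer gridline on the y-axis; no x-intercept at any integer in the box; it meets the z-axis at z = 1 (among the integer gridlines); a circular section at z = 2 has radius between 1 and 2.
Assembling these constraints gives the stated polynomial.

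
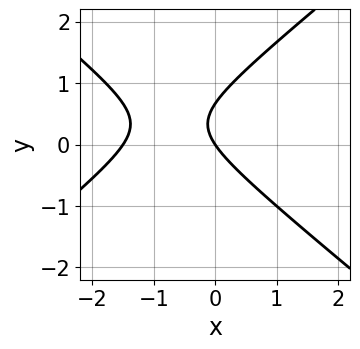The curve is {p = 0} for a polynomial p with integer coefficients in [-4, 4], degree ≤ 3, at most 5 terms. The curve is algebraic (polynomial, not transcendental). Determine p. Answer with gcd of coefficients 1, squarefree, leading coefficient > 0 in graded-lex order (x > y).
(a) The degree is 2 — a generic line meets the curve in up to 2 points.
(b) Reading off the gridlines: it crosses the x-axis at the gridline x = 0; it crosses the y-axis at the gridline y = 0.
(c) Fitting integer coefficients to these (and the overall shape) gives p.

2*x^2 - 3*y^2 + 3*x + 2*y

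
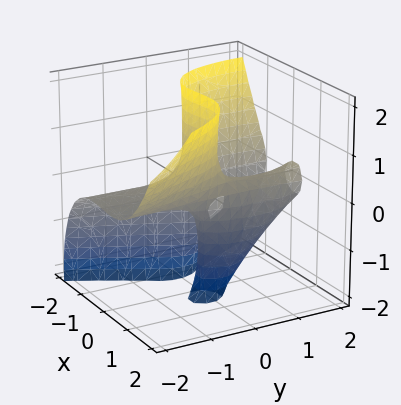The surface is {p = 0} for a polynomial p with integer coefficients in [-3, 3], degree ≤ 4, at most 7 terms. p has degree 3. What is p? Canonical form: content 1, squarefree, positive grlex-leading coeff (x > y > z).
First, deg p = 3. The shape is more complex than any degree-2 surface.
Next, observable constraints: it meets the x-axis at x = 0 (among the integer gridlines); every point of the y-axis in the box is on the surface; every point of the z-axis in the box is on the surface.
Finally, solving for integer coefficients yields p as stated.

2*x^3 - y^2*z + y*z^2 + 2*y*z - x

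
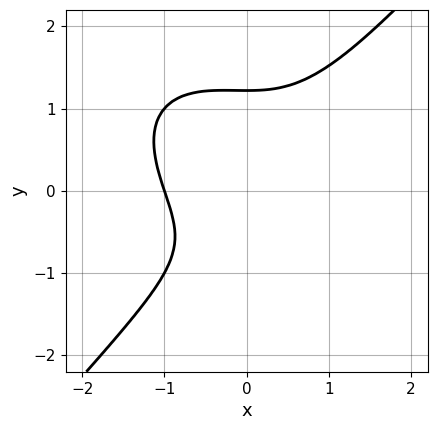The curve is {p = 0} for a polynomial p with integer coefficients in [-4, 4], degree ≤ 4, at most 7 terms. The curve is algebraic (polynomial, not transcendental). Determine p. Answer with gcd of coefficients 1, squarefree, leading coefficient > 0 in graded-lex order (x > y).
3*x^3 + x^2*y - 3*y^3 + 2*y + 3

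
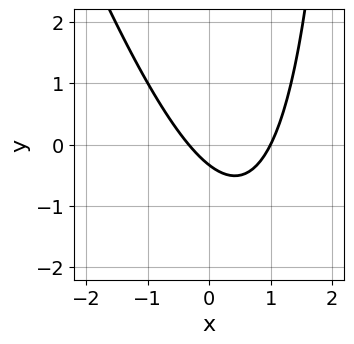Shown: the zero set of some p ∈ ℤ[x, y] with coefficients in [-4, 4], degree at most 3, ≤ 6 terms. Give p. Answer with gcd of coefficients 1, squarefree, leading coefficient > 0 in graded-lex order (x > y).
1. The degree is 2 — the shape is more complex than any degree-1 curve.
2. Observable constraints: it crosses the x-axis at the gridline x = 1.
3. The integer polynomial consistent with all of this is the stated p.

3*x^2 + x*y - 2*x - 3*y - 1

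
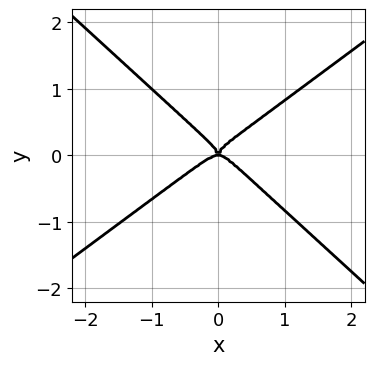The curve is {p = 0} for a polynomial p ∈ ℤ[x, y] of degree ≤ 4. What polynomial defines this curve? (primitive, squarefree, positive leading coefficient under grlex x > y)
3*x^4 - x^3*y - 3*x^2*y^2 - 2*y^4 + x^2*y

deg p = 4.
From the visible intercepts: it meets the y-axis at y = 0 (among the integer gridlines); it crosses the x-axis at the gridline x = 0.
Fitting integer coefficients to these (and the overall shape) gives p.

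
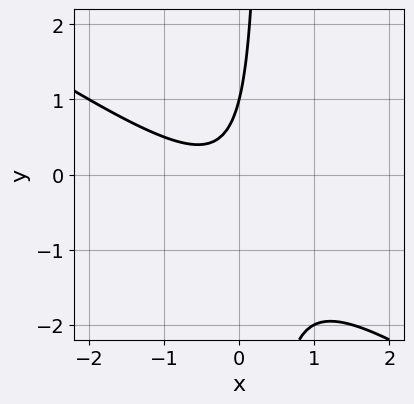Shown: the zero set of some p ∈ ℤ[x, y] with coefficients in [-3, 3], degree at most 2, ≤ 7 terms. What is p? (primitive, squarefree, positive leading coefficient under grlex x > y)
1. Degree: no degree-1 curve has this shape, so deg p = 2.
2. Reading off the gridlines: it crosses the y-axis at the gridline y = 1; it misses every integer gridline on the x-axis.
3. Together with the visible shape, these determine p as stated.

2*x^2 + 3*x*y + x - y + 1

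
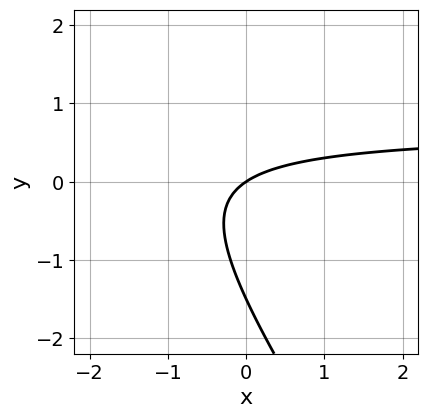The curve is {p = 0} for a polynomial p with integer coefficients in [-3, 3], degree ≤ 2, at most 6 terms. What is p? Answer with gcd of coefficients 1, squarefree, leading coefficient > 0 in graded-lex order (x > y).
3*x*y + 2*y^2 - 2*x + 3*y

First, degree: the shape is more complex than any degree-1 curve, so deg p = 2.
Next, from the axis intercepts and sections: it meets the y-axis at y = 0 (among the integer gridlines); it crosses the x-axis at the gridline x = 0.
Finally, putting this together gives p.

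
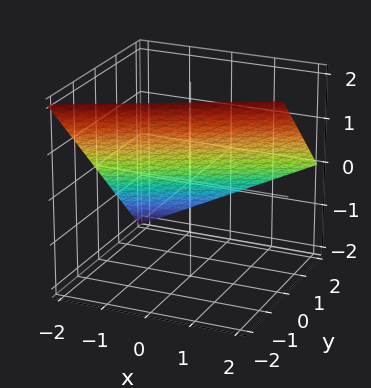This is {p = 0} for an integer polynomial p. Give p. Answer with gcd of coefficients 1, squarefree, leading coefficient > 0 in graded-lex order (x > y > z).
x - 2*y - 2*z + 2

First, degree: every cross-section is a straight line — this is a plane, so deg p = 1.
Next, checking where it meets the axes: one x-axis crossing is at x = -2; one y-axis crossing is at y = 1; it crosses the z-axis at the gridline z = 1.
Finally, the integer polynomial consistent with all of this is the stated p.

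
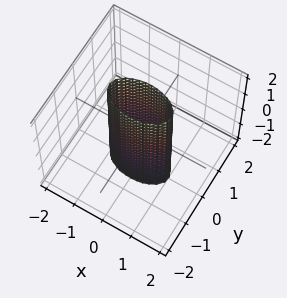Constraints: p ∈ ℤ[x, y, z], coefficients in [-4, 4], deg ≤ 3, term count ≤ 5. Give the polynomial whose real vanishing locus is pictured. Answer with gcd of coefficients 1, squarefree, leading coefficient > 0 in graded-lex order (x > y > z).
First, the degree is 2 — a cylinder; a quadric.
Next, symmetries: mirror symmetry z ↦ −z ⇒ only even powers of z; the x ↦ −x reflection is a symmetry, so x appears only in even powers; mirror symmetry y ↦ −y ⇒ only even powers of y.
Then, against the integer gridlines: it misses every integer gridline on the z-axis; the x-axis gridline crossings are at x ∈ {-1, 1}.
Finally, assembling these constraints gives the stated polynomial.

x^2 + 3*y^2 - 1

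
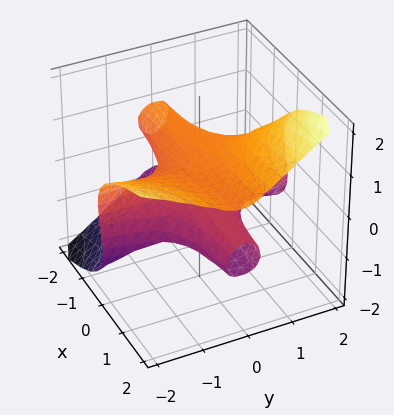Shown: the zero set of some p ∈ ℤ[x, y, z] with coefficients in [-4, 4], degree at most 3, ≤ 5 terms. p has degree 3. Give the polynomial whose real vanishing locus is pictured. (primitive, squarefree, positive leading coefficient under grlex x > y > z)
1. The degree is 3 — no degree-2 surface has this shape.
2. From the axis intercepts and sections: one z-axis crossing is at z = 0; every point of the y-axis in the box is on the surface; the visible x-axis segment lies entirely on the surface.
3. Fitting integer coefficients to these (and the overall shape) gives p.

2*x*y^2 + y*z^2 - 3*z^3 + 2*z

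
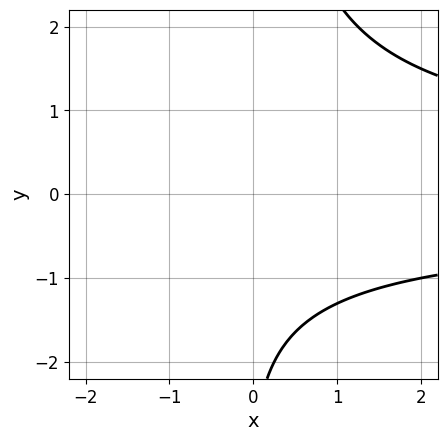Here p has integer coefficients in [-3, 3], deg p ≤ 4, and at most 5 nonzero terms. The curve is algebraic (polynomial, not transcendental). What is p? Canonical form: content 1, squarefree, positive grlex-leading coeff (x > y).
x*y^2 - y - 3

The degree is 3 — no degree-2 curve has this shape.
From the axis intercepts and sections: no x-intercept at any integer in the box; no y-intercept at any integer in the box.
Assembling these constraints gives the stated polynomial.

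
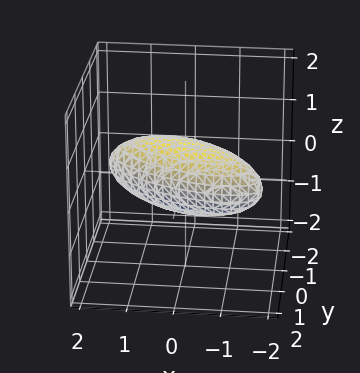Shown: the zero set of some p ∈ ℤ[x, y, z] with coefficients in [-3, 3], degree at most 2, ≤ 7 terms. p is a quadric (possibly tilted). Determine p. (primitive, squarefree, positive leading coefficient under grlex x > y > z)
x^2 + 2*x*y + 3*y^2 + 3*z^2 - 2

1. Degree: no degree-1 surface has this shape, so deg p = 2.
2. The integer polynomial consistent with all of this is the stated p.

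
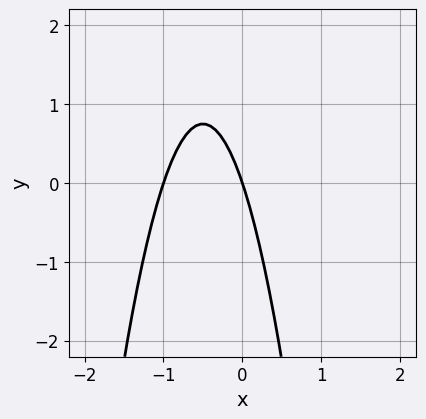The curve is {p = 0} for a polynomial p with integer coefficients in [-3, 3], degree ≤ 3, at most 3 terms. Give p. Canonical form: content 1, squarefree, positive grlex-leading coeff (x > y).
3*x^2 + 3*x + y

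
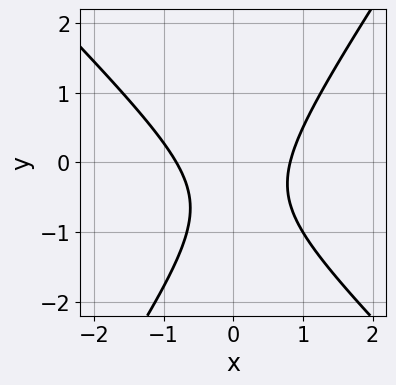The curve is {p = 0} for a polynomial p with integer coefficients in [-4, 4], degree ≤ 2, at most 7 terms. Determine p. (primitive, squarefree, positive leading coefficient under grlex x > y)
First, degree: no degree-1 curve has this shape, so deg p = 2.
Then, observable constraints: the curve avoids every integer y-axis point in the box.
Finally, together with the visible shape, these determine p as stated.

3*x^2 + x*y - 2*y^2 - 2*y - 2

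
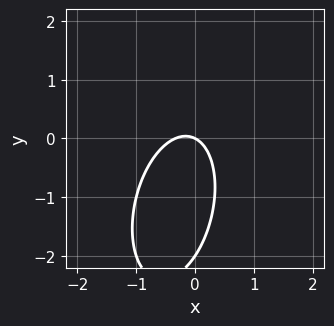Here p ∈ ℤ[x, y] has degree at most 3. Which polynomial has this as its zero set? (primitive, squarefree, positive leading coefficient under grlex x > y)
3*x^2 - x*y + y^2 + x + 2*y

First, the degree is 2 — a generic line meets the curve in up to 2 points.
Next, from the axis intercepts and sections: it meets the x-axis at x = 0 (among the integer gridlines); the y-axis gridline crossings are at y ∈ {-2, 0}.
Finally, matching integer coefficients to the picture gives p.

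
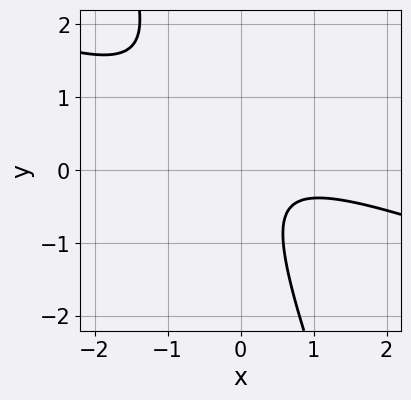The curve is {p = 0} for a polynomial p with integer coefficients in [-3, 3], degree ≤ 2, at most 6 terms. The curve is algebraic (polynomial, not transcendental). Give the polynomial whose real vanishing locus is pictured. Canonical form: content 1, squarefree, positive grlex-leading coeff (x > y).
x^2 + 3*x*y + y^2 - x + 1

1. deg p = 2. A generic line meets the curve in up to 2 points.
2. Observable constraints: the curve avoids every integer y-axis point in the box; the curve avoids every integer x-axis point in the box.
3. Fitting integer coefficients to these (and the overall shape) gives p.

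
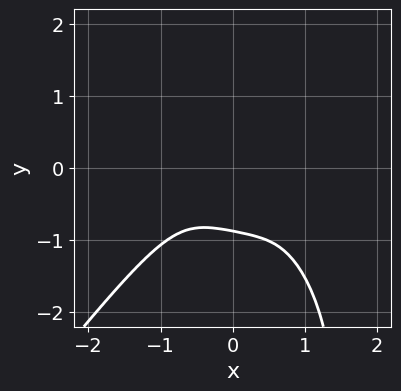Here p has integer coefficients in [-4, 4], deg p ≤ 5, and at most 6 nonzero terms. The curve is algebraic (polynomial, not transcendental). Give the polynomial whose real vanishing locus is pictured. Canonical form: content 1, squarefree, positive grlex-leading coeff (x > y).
First, deg p = 4. A generic line meets the curve in up to 4 points.
Then, checking where it meets the axes: the curve avoids every integer x-axis point in the box.
Finally, these observations pin down the coefficients.

3*x^4 + x^3*y - 2*x*y^3 + 3*y^3 + 2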